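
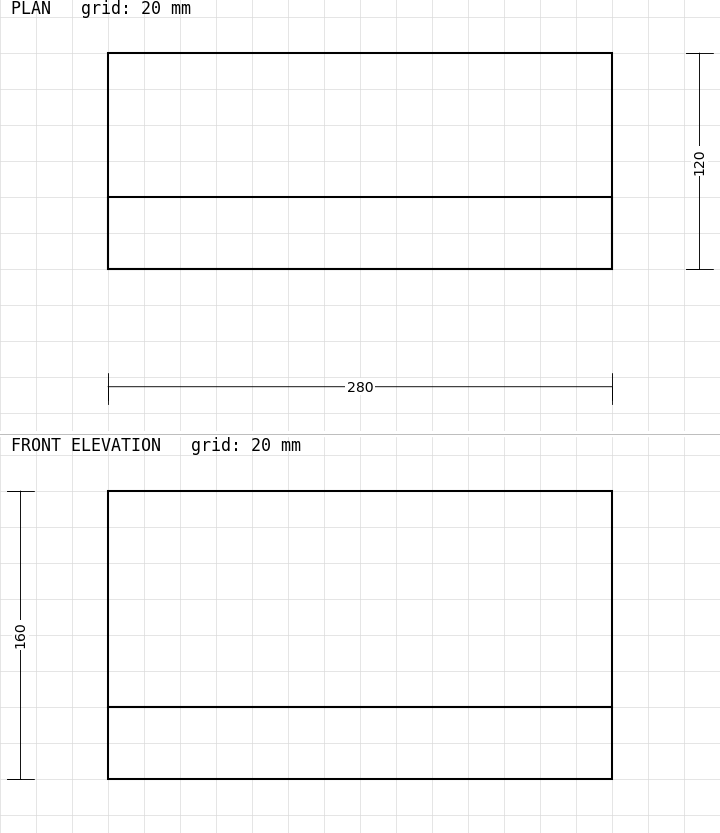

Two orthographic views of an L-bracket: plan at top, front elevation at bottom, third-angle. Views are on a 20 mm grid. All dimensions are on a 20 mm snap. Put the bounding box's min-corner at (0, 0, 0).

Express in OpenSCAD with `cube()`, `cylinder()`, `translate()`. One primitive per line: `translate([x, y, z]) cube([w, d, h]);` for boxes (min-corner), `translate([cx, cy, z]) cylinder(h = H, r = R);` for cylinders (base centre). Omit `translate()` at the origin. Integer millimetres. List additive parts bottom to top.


cube([280, 120, 40]);
translate([0, 0, 40]) cube([280, 40, 120]);


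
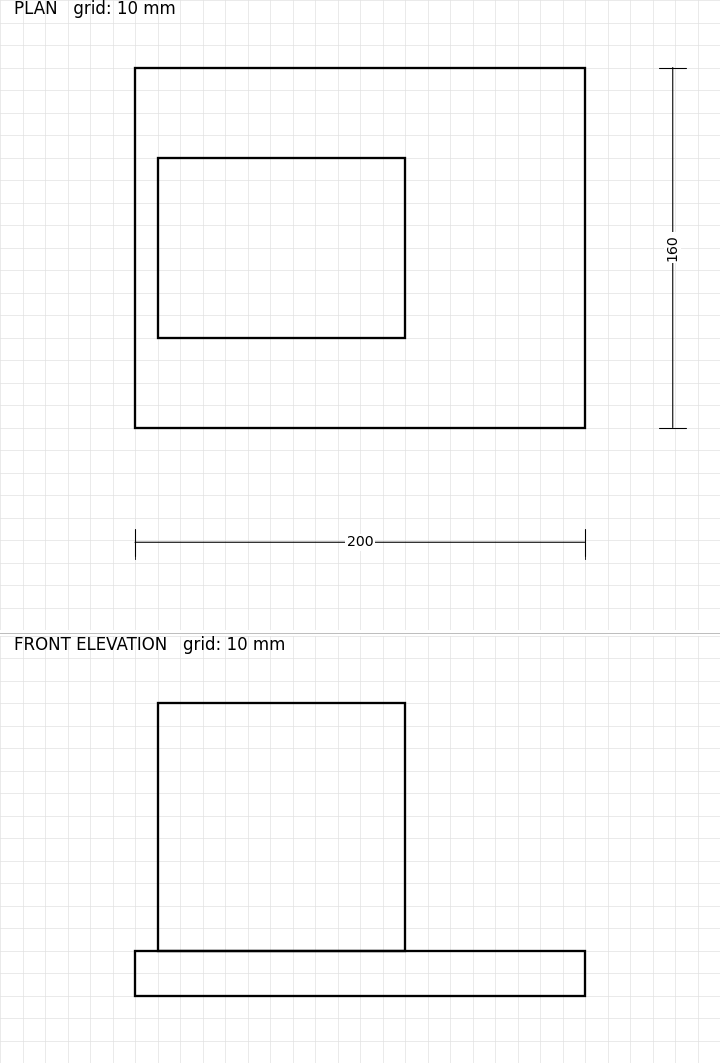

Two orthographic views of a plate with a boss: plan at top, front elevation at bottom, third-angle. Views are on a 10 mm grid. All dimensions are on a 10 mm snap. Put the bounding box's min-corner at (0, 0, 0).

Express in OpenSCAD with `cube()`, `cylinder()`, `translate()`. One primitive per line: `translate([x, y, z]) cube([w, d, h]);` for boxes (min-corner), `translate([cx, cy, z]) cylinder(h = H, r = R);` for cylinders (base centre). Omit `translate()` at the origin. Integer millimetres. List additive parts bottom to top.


cube([200, 160, 20]);
translate([10, 40, 20]) cube([110, 80, 110]);


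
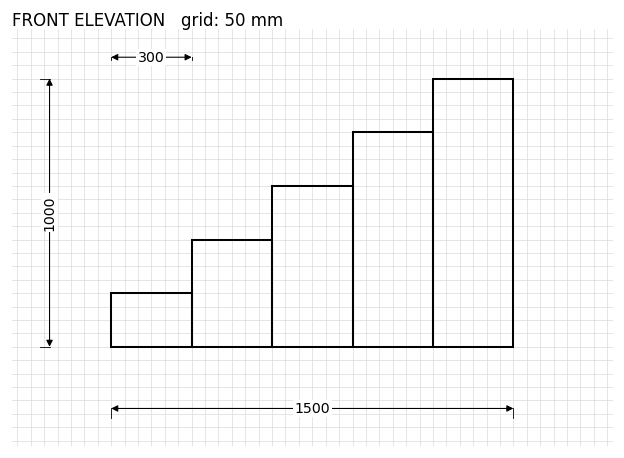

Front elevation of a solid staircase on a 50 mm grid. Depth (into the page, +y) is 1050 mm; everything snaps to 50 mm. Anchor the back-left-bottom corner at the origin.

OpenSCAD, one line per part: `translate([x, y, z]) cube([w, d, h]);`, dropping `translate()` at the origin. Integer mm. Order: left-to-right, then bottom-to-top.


cube([300, 1050, 200]);
translate([300, 0, 0]) cube([300, 1050, 400]);
translate([600, 0, 0]) cube([300, 1050, 600]);
translate([900, 0, 0]) cube([300, 1050, 800]);
translate([1200, 0, 0]) cube([300, 1050, 1000]);


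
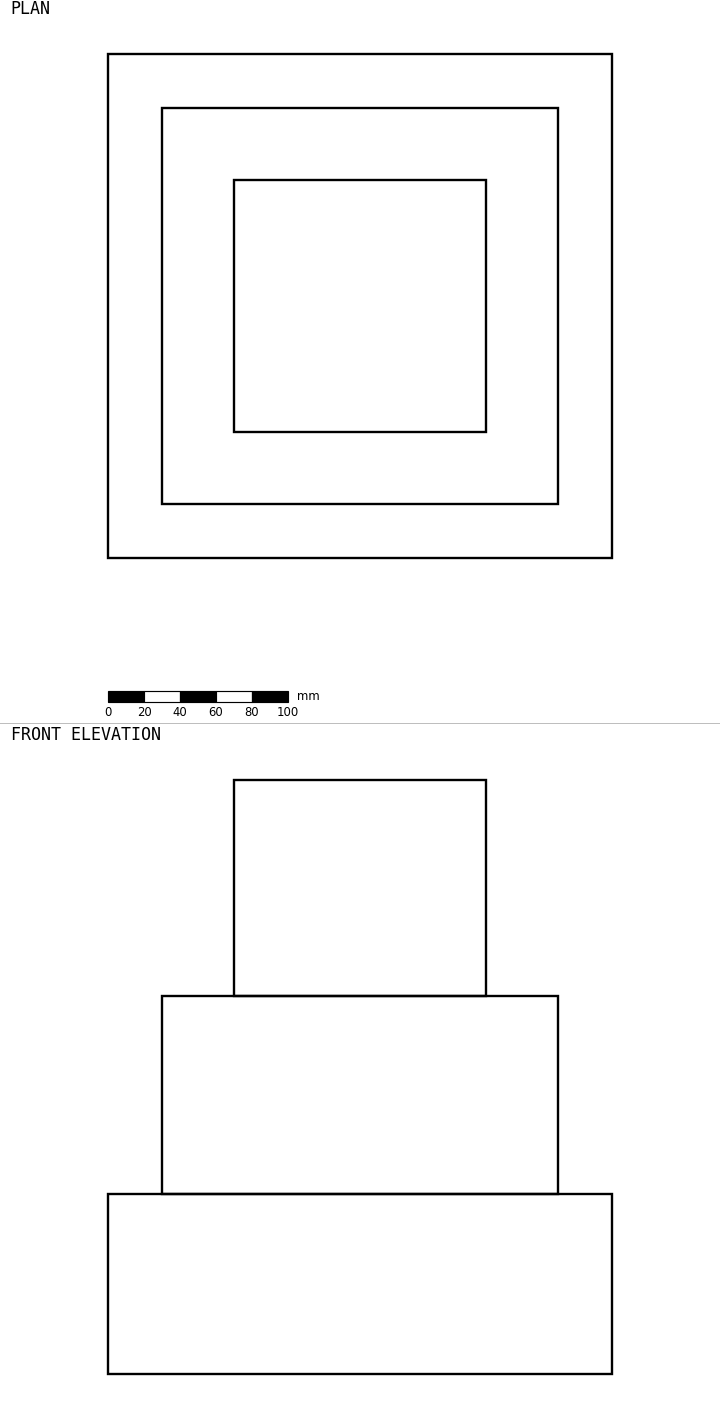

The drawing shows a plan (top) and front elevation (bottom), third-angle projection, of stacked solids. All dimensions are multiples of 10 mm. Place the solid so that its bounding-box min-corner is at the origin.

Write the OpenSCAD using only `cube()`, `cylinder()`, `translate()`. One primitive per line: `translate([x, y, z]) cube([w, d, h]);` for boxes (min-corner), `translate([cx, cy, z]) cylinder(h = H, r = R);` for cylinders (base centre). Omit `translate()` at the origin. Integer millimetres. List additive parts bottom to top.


cube([280, 280, 100]);
translate([30, 30, 100]) cube([220, 220, 110]);
translate([70, 70, 210]) cube([140, 140, 120]);


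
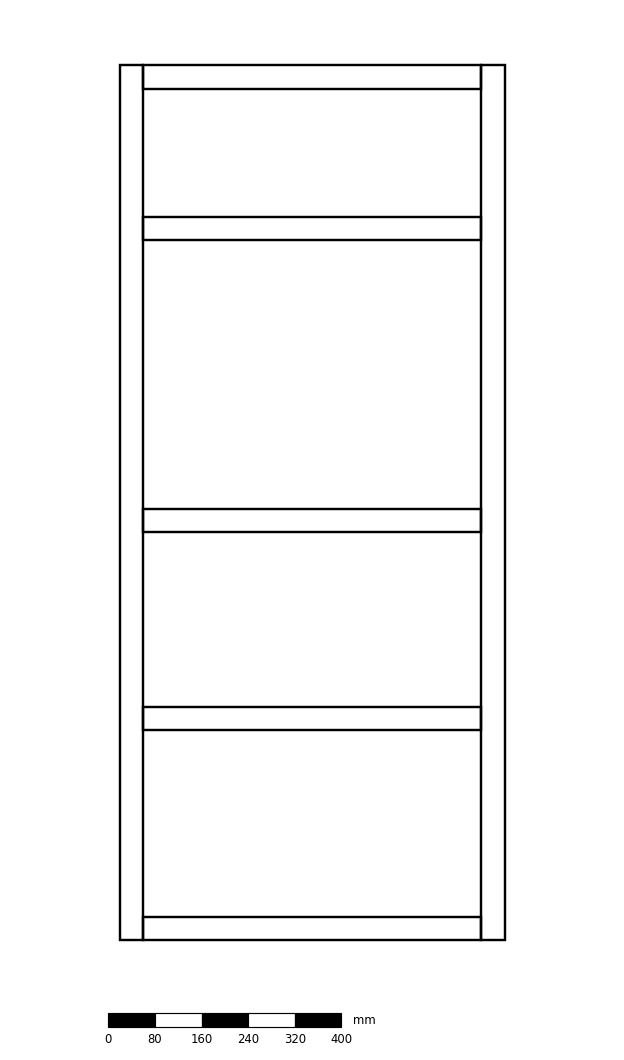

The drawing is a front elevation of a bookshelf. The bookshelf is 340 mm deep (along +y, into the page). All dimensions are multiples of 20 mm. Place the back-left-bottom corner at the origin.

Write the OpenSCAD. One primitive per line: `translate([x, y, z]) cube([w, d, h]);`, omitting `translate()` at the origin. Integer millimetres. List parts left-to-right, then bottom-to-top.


cube([40, 340, 1500]);
translate([40, 0, 0]) cube([580, 340, 40]);
translate([40, 0, 360]) cube([580, 340, 40]);
translate([40, 0, 700]) cube([580, 340, 40]);
translate([40, 0, 1200]) cube([580, 340, 40]);
translate([40, 0, 1460]) cube([580, 340, 40]);
translate([620, 0, 0]) cube([40, 340, 1500]);


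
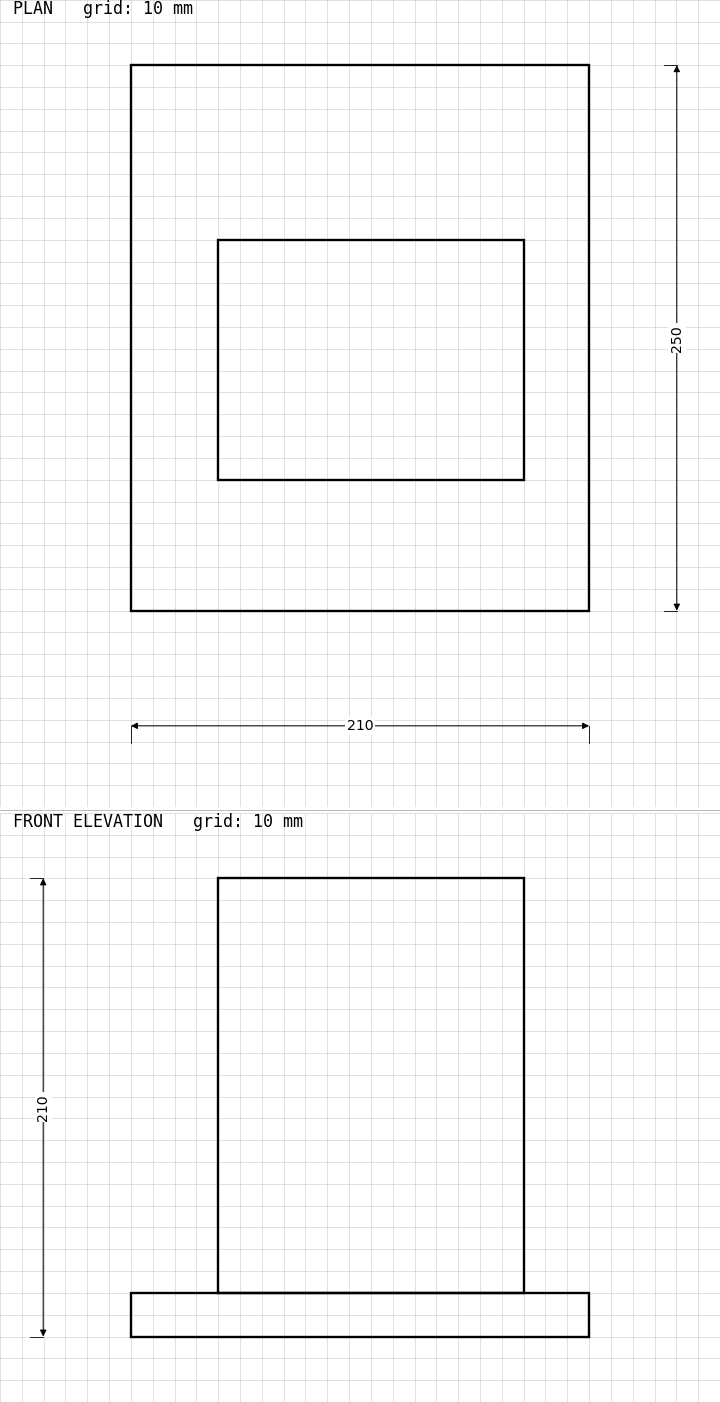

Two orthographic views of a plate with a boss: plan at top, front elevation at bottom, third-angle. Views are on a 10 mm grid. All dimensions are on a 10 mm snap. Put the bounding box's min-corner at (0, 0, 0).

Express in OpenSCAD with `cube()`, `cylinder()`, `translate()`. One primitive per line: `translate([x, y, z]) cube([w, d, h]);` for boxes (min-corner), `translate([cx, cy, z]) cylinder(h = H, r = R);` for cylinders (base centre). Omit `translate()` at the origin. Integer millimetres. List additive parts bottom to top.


cube([210, 250, 20]);
translate([40, 60, 20]) cube([140, 110, 190]);


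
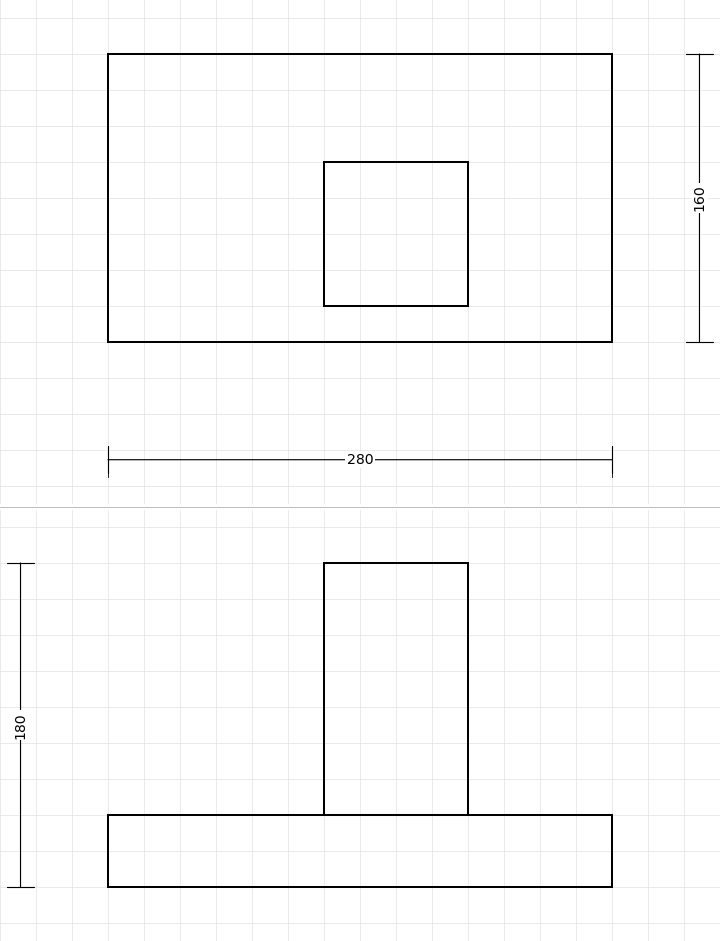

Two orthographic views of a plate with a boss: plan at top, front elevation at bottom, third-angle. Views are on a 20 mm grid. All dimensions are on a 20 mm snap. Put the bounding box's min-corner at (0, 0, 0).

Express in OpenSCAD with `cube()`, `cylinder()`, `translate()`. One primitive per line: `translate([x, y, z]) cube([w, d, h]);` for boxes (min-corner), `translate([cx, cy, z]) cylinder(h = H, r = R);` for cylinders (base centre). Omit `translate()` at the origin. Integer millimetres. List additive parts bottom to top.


cube([280, 160, 40]);
translate([120, 20, 40]) cube([80, 80, 140]);


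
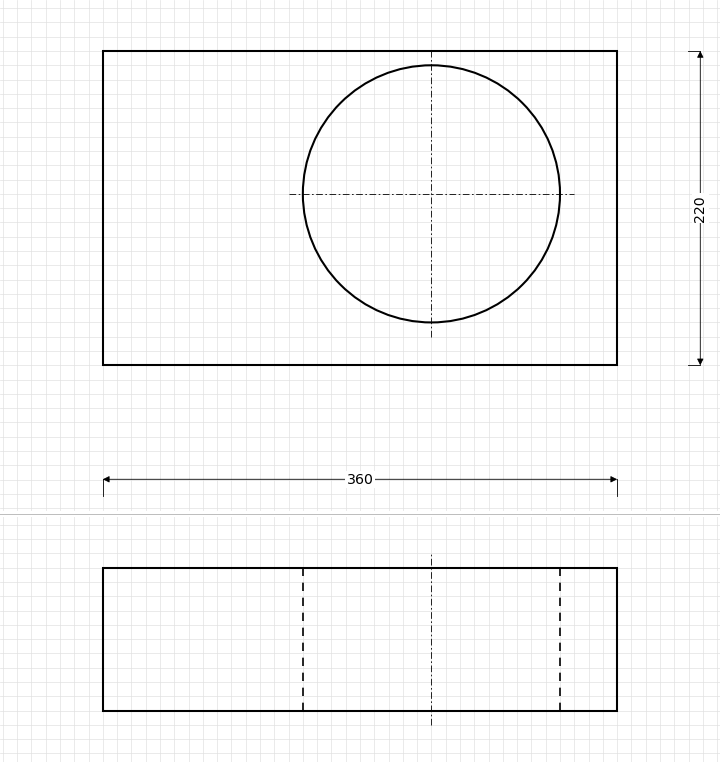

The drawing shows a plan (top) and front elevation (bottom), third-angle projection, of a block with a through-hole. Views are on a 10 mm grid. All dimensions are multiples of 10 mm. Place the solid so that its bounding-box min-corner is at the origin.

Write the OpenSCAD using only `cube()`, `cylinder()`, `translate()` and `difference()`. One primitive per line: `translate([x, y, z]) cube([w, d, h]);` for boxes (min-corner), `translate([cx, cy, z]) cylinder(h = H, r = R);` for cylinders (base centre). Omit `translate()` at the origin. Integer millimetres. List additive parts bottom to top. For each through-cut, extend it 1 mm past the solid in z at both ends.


difference() {
  cube([360, 220, 100]);
  translate([230, 120, -1]) cylinder(h = 102, r = 90);
}


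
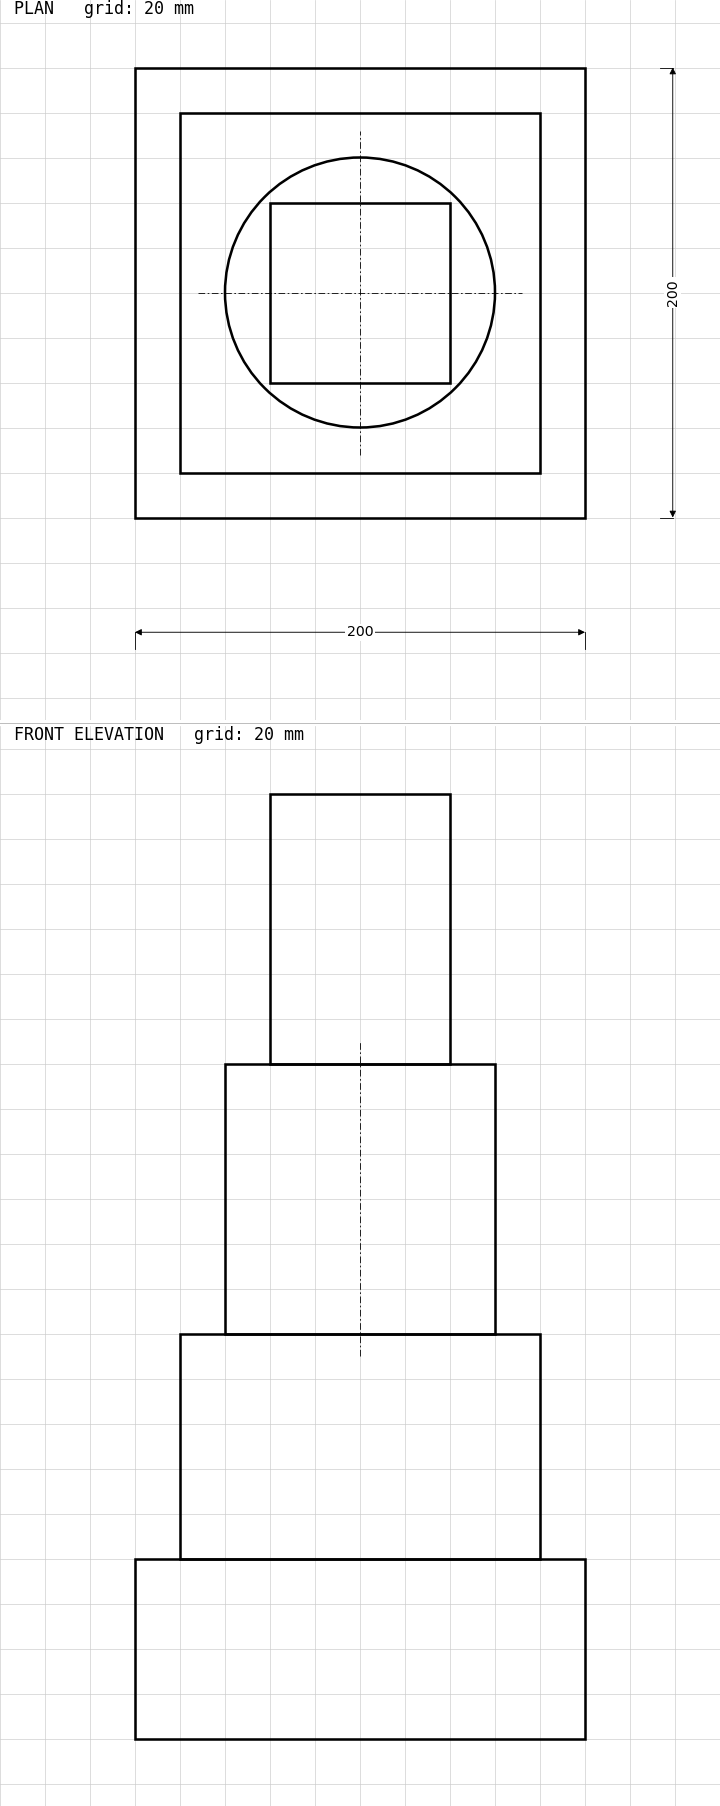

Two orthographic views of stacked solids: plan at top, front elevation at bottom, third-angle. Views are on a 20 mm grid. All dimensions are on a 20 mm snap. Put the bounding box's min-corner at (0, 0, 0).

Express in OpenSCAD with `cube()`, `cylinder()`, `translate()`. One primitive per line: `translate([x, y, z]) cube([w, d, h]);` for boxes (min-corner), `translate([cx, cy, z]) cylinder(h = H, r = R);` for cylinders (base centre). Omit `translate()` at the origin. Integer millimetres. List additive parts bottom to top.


cube([200, 200, 80]);
translate([20, 20, 80]) cube([160, 160, 100]);
translate([100, 100, 180]) cylinder(h = 120, r = 60);
translate([60, 60, 300]) cube([80, 80, 120]);


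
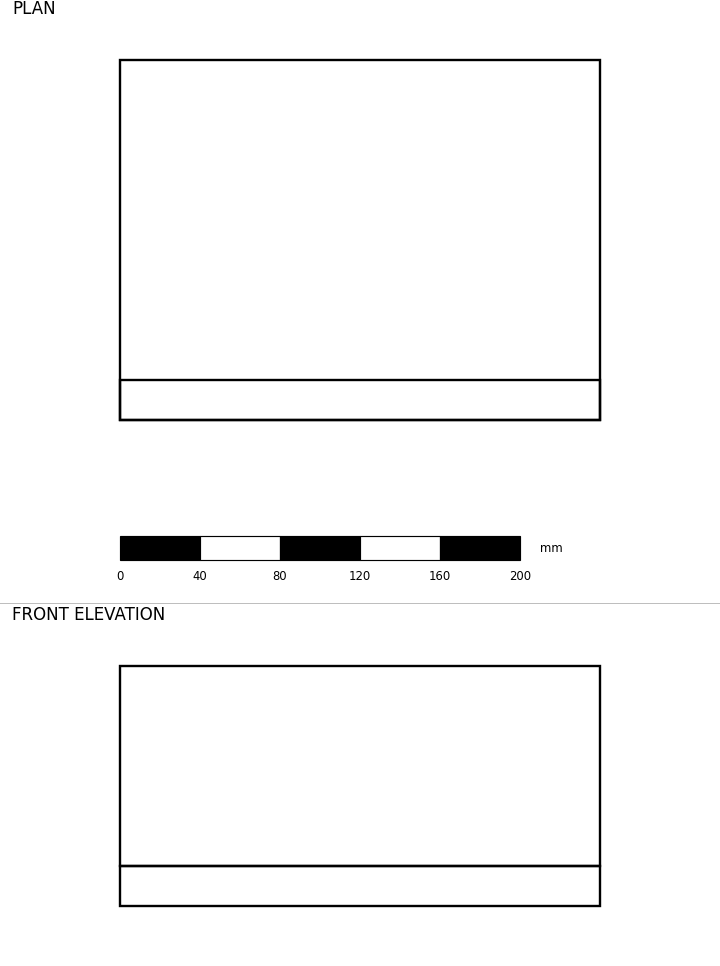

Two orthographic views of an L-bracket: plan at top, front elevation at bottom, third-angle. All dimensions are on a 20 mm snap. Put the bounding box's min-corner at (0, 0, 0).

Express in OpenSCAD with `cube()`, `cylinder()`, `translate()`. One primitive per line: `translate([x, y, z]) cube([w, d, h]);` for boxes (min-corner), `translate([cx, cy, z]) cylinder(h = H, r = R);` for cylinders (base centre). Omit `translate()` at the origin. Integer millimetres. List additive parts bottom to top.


cube([240, 180, 20]);
translate([0, 0, 20]) cube([240, 20, 100]);


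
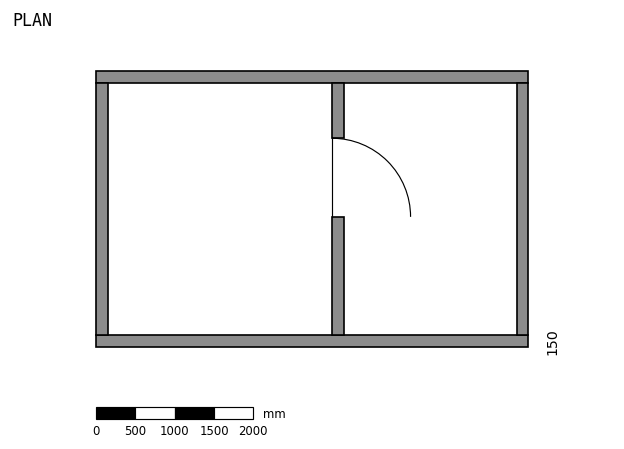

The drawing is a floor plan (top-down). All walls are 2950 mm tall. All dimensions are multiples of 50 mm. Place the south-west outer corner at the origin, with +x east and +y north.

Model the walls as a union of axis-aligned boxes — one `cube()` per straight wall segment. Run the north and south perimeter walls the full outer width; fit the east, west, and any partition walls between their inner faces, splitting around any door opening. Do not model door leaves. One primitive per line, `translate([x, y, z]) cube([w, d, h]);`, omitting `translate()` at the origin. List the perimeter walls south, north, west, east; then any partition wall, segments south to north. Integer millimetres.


cube([5500, 150, 2950]);
translate([0, 3350, 0]) cube([5500, 150, 2950]);
translate([0, 150, 0]) cube([150, 3200, 2950]);
translate([5350, 150, 0]) cube([150, 3200, 2950]);
translate([3000, 150, 0]) cube([150, 1500, 2950]);
translate([3000, 2650, 0]) cube([150, 700, 2950]);


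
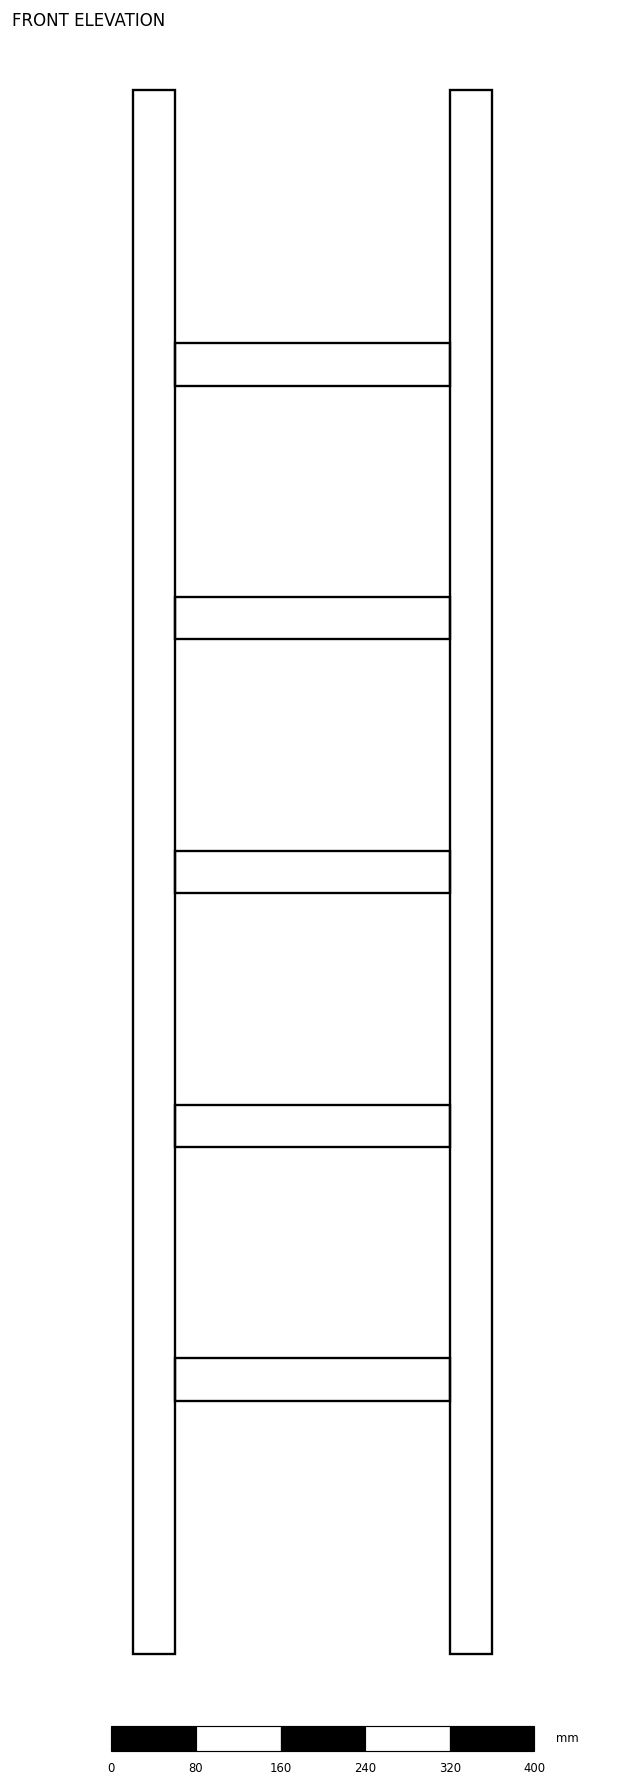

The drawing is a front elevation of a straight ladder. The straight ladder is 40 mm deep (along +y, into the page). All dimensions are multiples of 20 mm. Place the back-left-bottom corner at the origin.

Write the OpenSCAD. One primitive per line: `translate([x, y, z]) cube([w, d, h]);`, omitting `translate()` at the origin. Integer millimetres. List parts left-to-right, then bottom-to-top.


cube([40, 40, 1480]);
translate([40, 0, 240]) cube([260, 40, 40]);
translate([40, 0, 480]) cube([260, 40, 40]);
translate([40, 0, 720]) cube([260, 40, 40]);
translate([40, 0, 960]) cube([260, 40, 40]);
translate([40, 0, 1200]) cube([260, 40, 40]);
translate([300, 0, 0]) cube([40, 40, 1480]);


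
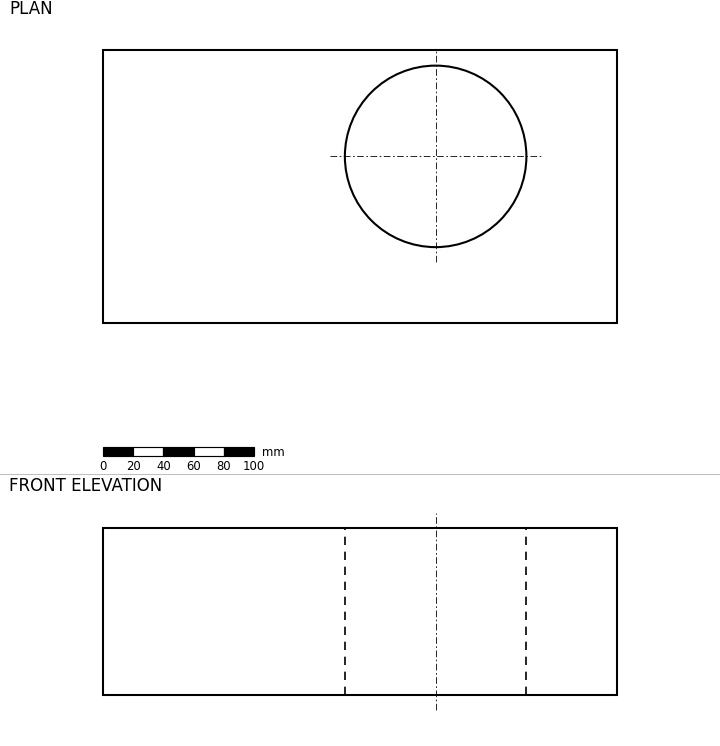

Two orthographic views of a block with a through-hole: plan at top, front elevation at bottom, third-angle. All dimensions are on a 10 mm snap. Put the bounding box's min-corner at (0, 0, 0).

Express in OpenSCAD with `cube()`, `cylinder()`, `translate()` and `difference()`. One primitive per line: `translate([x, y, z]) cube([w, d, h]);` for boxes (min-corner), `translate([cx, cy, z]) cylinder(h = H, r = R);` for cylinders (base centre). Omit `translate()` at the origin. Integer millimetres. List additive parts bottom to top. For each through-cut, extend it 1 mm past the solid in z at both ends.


difference() {
  cube([340, 180, 110]);
  translate([220, 110, -1]) cylinder(h = 112, r = 60);
}


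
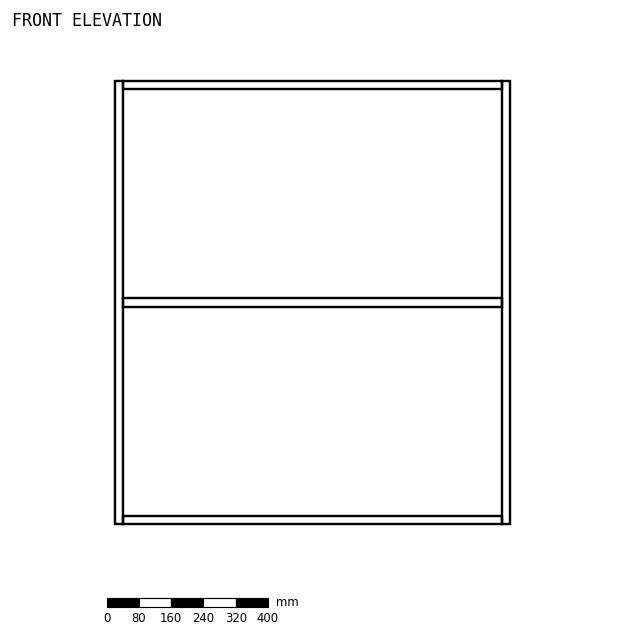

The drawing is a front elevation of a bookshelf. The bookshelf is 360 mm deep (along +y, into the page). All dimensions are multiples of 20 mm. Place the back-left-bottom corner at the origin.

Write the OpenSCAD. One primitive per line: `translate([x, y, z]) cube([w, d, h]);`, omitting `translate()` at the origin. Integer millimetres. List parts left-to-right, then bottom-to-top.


cube([20, 360, 1100]);
translate([20, 0, 0]) cube([940, 360, 20]);
translate([20, 0, 540]) cube([940, 360, 20]);
translate([20, 0, 1080]) cube([940, 360, 20]);
translate([960, 0, 0]) cube([20, 360, 1100]);


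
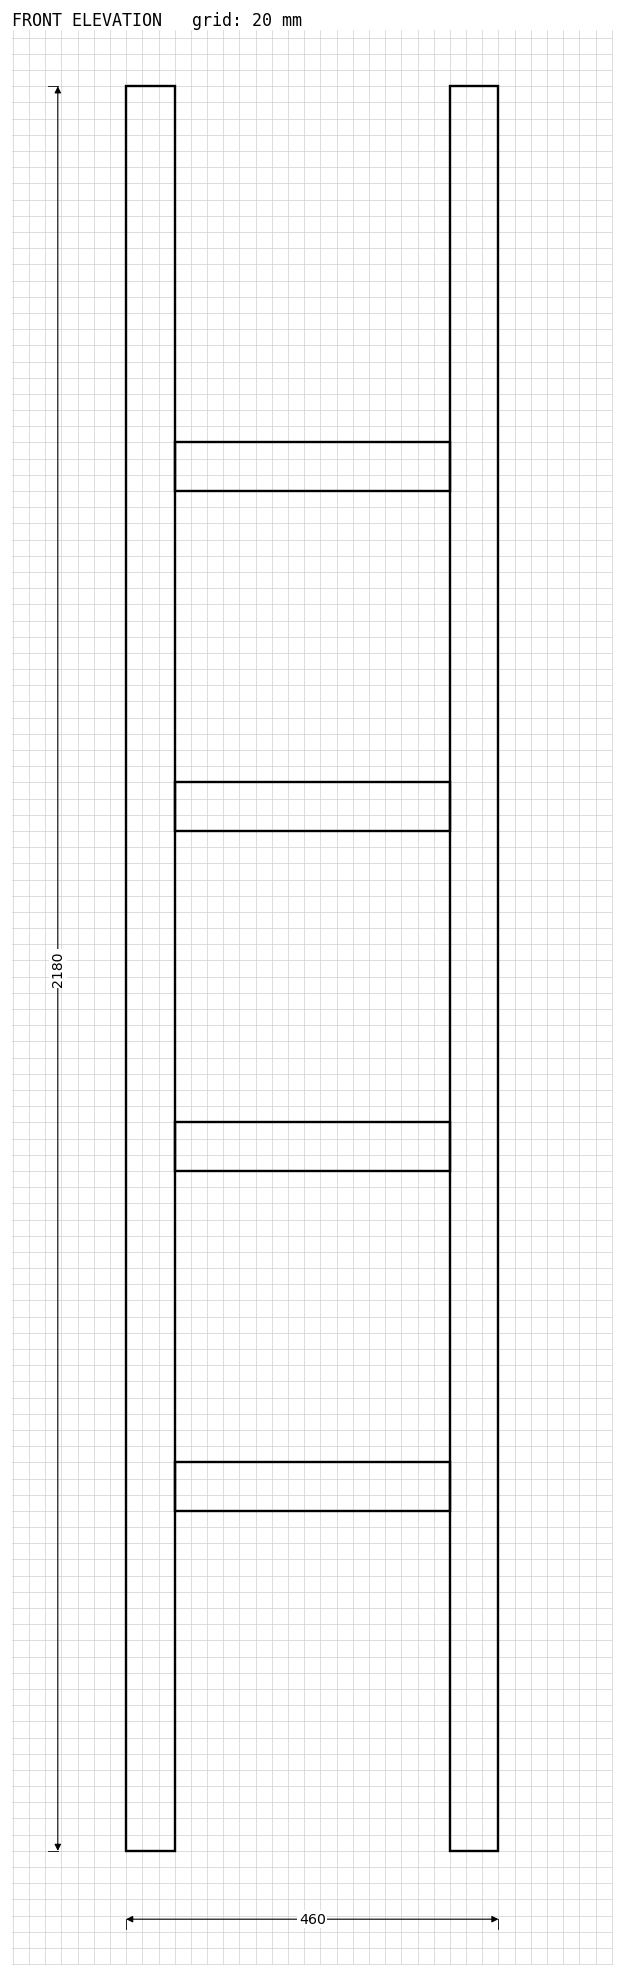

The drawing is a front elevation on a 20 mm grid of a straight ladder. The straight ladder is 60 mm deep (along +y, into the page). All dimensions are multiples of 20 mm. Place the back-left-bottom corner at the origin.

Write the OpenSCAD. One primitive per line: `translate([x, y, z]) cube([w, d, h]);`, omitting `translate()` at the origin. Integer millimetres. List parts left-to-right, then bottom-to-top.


cube([60, 60, 2180]);
translate([60, 0, 420]) cube([340, 60, 60]);
translate([60, 0, 840]) cube([340, 60, 60]);
translate([60, 0, 1260]) cube([340, 60, 60]);
translate([60, 0, 1680]) cube([340, 60, 60]);
translate([400, 0, 0]) cube([60, 60, 2180]);


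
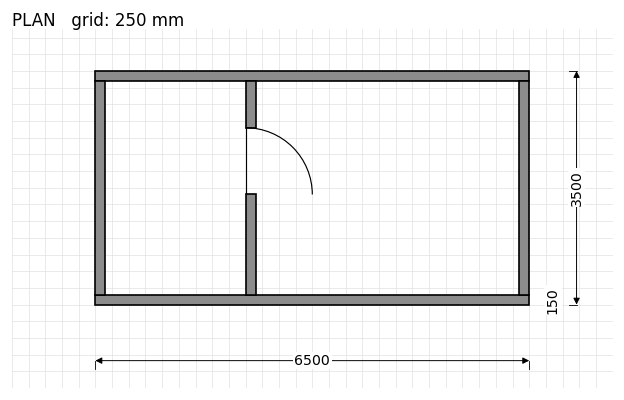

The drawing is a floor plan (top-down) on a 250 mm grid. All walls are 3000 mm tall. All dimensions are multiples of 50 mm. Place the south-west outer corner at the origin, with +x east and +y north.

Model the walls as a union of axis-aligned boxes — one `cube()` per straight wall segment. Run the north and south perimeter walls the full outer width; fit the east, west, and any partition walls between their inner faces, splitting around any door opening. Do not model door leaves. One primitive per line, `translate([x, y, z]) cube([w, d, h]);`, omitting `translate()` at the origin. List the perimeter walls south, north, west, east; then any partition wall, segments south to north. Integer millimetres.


cube([6500, 150, 3000]);
translate([0, 3350, 0]) cube([6500, 150, 3000]);
translate([0, 150, 0]) cube([150, 3200, 3000]);
translate([6350, 150, 0]) cube([150, 3200, 3000]);
translate([2250, 150, 0]) cube([150, 1500, 3000]);
translate([2250, 2650, 0]) cube([150, 700, 3000]);


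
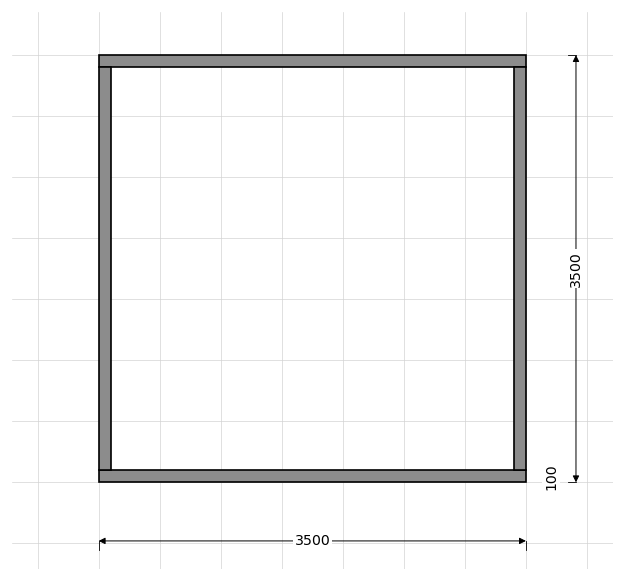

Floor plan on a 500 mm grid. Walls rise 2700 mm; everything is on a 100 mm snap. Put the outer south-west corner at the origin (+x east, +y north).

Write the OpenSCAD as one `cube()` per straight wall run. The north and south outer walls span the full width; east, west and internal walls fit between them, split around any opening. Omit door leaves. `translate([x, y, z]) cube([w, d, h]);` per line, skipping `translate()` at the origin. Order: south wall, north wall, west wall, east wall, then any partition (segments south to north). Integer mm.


cube([3500, 100, 2700]);
translate([0, 3400, 0]) cube([3500, 100, 2700]);
translate([0, 100, 0]) cube([100, 3300, 2700]);
translate([3400, 100, 0]) cube([100, 3300, 2700]);


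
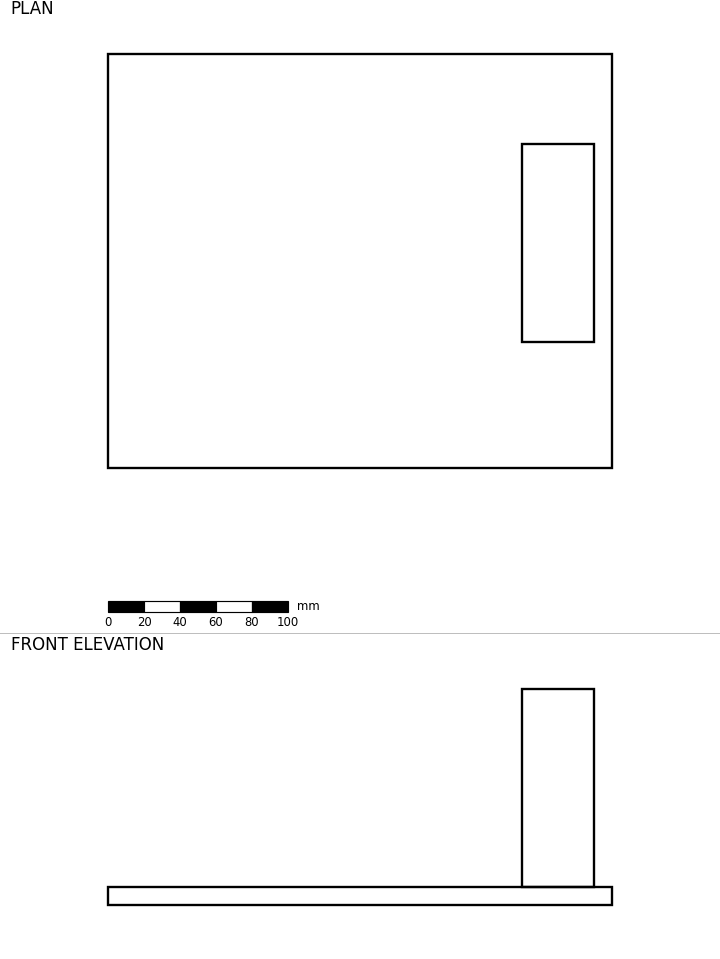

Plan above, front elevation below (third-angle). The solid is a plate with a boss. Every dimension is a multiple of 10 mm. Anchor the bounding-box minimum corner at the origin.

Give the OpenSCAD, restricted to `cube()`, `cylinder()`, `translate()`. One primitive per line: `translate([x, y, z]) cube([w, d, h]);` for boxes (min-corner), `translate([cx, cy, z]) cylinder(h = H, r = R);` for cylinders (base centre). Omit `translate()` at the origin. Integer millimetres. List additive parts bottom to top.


cube([280, 230, 10]);
translate([230, 70, 10]) cube([40, 110, 110]);


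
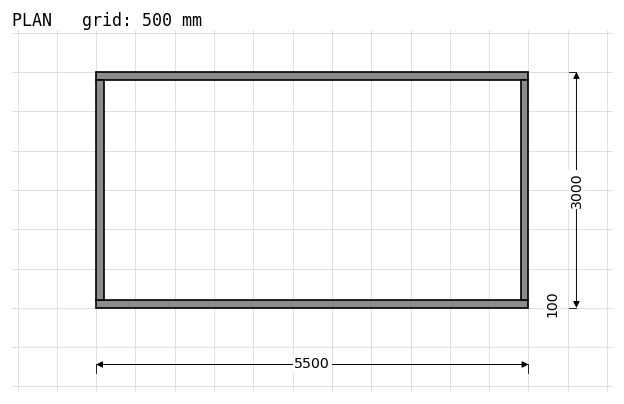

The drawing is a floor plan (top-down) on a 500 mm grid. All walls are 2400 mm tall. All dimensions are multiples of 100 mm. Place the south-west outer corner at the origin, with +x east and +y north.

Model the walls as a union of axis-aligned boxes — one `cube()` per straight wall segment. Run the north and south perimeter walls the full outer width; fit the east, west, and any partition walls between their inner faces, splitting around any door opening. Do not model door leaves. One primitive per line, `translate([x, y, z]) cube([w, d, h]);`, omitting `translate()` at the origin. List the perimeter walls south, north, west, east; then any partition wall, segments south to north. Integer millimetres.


cube([5500, 100, 2400]);
translate([0, 2900, 0]) cube([5500, 100, 2400]);
translate([0, 100, 0]) cube([100, 2800, 2400]);
translate([5400, 100, 0]) cube([100, 2800, 2400]);


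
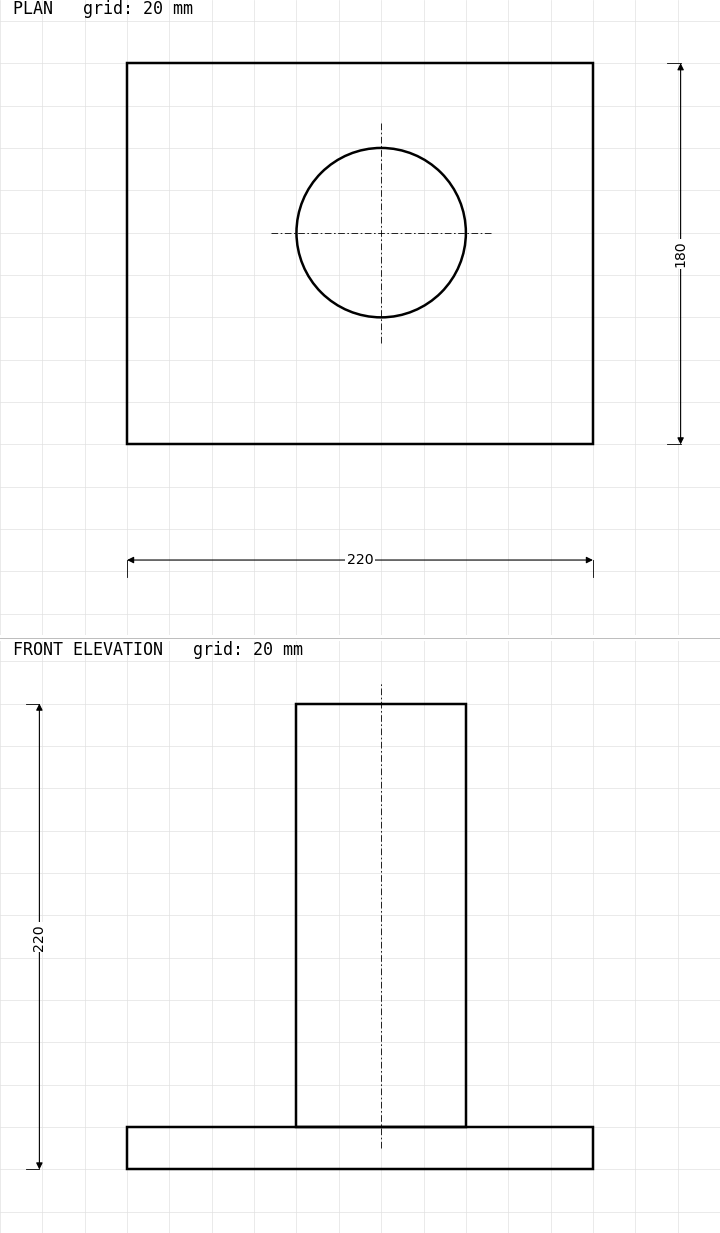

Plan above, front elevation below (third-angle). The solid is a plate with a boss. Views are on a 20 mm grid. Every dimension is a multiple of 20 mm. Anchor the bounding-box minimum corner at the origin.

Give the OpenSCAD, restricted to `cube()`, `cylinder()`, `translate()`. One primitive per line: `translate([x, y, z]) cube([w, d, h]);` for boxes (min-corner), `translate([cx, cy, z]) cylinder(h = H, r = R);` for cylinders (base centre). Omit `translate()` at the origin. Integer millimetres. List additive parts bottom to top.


cube([220, 180, 20]);
translate([120, 100, 20]) cylinder(h = 200, r = 40);


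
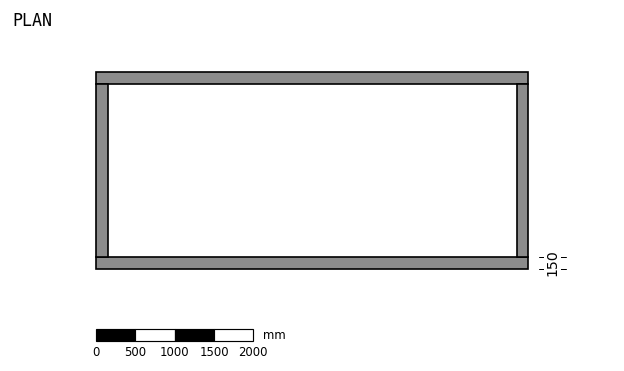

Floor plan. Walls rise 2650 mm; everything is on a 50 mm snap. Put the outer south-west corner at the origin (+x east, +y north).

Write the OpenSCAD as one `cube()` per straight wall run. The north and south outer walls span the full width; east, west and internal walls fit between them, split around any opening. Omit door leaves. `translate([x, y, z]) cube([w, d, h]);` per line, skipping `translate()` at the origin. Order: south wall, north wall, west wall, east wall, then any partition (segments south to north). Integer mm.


cube([5500, 150, 2650]);
translate([0, 2350, 0]) cube([5500, 150, 2650]);
translate([0, 150, 0]) cube([150, 2200, 2650]);
translate([5350, 150, 0]) cube([150, 2200, 2650]);


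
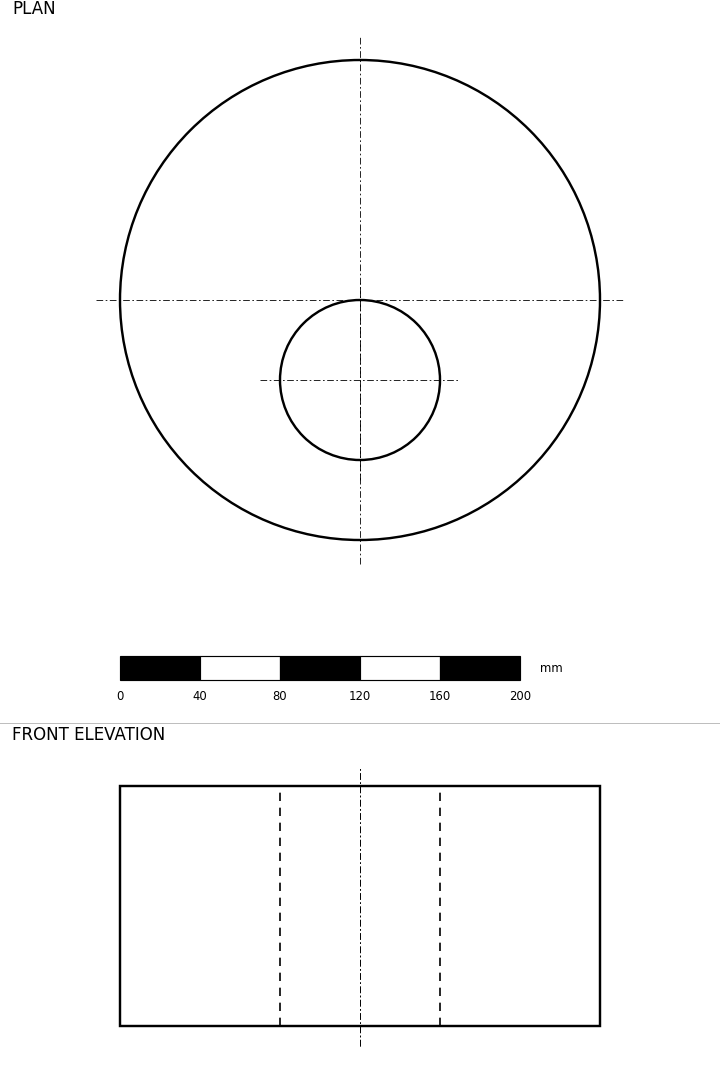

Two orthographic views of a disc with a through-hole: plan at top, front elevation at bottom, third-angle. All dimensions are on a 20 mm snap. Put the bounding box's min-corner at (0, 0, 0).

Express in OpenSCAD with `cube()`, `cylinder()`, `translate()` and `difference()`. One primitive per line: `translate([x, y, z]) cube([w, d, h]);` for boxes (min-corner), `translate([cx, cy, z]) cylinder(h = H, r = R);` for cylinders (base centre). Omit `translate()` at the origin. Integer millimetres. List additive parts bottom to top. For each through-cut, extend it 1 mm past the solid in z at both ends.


difference() {
  translate([120, 120, 0]) cylinder(h = 120, r = 120);
  translate([120, 80, -1]) cylinder(h = 122, r = 40);
}


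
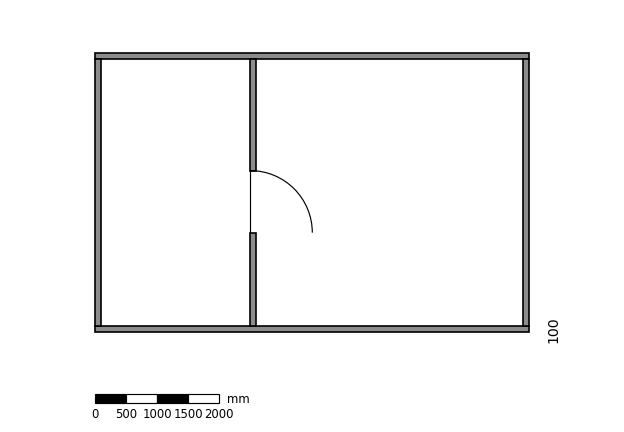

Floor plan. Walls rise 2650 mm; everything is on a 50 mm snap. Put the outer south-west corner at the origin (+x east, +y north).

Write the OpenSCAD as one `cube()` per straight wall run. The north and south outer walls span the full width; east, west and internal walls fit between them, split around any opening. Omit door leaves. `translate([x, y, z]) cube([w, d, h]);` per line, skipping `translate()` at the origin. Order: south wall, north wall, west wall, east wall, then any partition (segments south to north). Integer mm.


cube([7000, 100, 2650]);
translate([0, 4400, 0]) cube([7000, 100, 2650]);
translate([0, 100, 0]) cube([100, 4300, 2650]);
translate([6900, 100, 0]) cube([100, 4300, 2650]);
translate([2500, 100, 0]) cube([100, 1500, 2650]);
translate([2500, 2600, 0]) cube([100, 1800, 2650]);


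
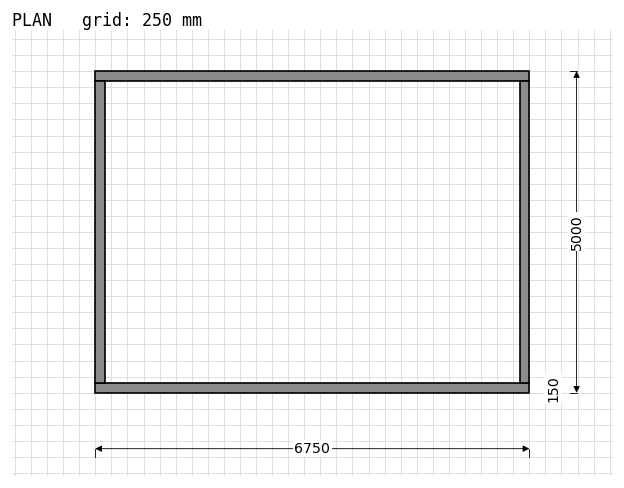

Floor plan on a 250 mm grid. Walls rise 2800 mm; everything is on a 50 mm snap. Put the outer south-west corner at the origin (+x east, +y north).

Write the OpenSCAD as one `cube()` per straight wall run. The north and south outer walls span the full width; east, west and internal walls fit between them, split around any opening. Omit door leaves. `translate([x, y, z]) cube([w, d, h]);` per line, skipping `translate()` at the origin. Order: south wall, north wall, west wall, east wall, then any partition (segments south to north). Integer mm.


cube([6750, 150, 2800]);
translate([0, 4850, 0]) cube([6750, 150, 2800]);
translate([0, 150, 0]) cube([150, 4700, 2800]);
translate([6600, 150, 0]) cube([150, 4700, 2800]);


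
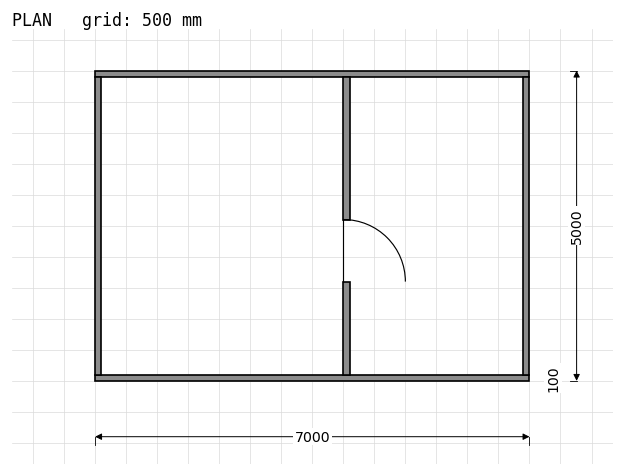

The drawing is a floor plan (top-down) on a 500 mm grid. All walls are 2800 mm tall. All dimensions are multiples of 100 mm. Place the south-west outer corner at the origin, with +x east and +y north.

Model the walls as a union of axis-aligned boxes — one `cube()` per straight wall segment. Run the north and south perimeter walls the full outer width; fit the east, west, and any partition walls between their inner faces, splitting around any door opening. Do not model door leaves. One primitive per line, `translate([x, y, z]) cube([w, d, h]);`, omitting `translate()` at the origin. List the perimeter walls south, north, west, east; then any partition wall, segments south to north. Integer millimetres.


cube([7000, 100, 2800]);
translate([0, 4900, 0]) cube([7000, 100, 2800]);
translate([0, 100, 0]) cube([100, 4800, 2800]);
translate([6900, 100, 0]) cube([100, 4800, 2800]);
translate([4000, 100, 0]) cube([100, 1500, 2800]);
translate([4000, 2600, 0]) cube([100, 2300, 2800]);


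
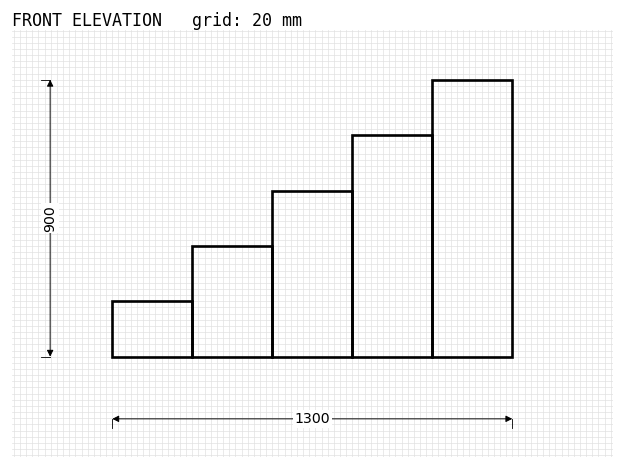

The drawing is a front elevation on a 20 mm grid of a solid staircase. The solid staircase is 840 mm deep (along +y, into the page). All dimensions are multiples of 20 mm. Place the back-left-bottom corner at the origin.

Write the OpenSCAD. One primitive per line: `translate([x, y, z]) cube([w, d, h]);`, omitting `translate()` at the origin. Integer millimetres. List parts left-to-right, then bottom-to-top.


cube([260, 840, 180]);
translate([260, 0, 0]) cube([260, 840, 360]);
translate([520, 0, 0]) cube([260, 840, 540]);
translate([780, 0, 0]) cube([260, 840, 720]);
translate([1040, 0, 0]) cube([260, 840, 900]);


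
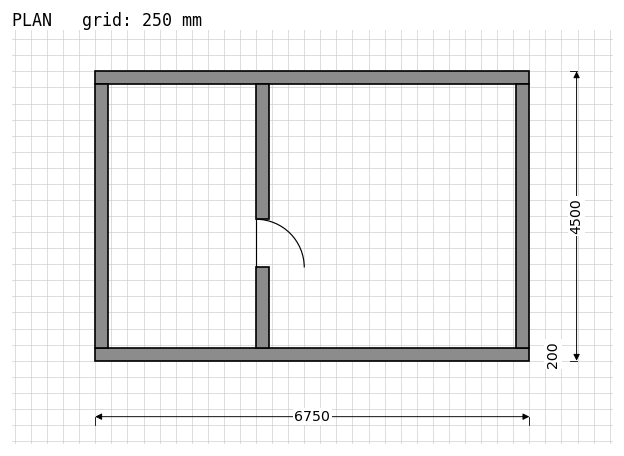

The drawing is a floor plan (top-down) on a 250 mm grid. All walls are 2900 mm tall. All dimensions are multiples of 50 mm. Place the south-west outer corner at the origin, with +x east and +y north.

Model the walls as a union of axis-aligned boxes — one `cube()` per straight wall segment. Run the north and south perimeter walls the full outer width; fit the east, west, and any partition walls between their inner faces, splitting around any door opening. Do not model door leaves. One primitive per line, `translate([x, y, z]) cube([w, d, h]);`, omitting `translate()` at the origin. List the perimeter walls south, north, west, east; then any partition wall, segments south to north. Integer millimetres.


cube([6750, 200, 2900]);
translate([0, 4300, 0]) cube([6750, 200, 2900]);
translate([0, 200, 0]) cube([200, 4100, 2900]);
translate([6550, 200, 0]) cube([200, 4100, 2900]);
translate([2500, 200, 0]) cube([200, 1250, 2900]);
translate([2500, 2200, 0]) cube([200, 2100, 2900]);


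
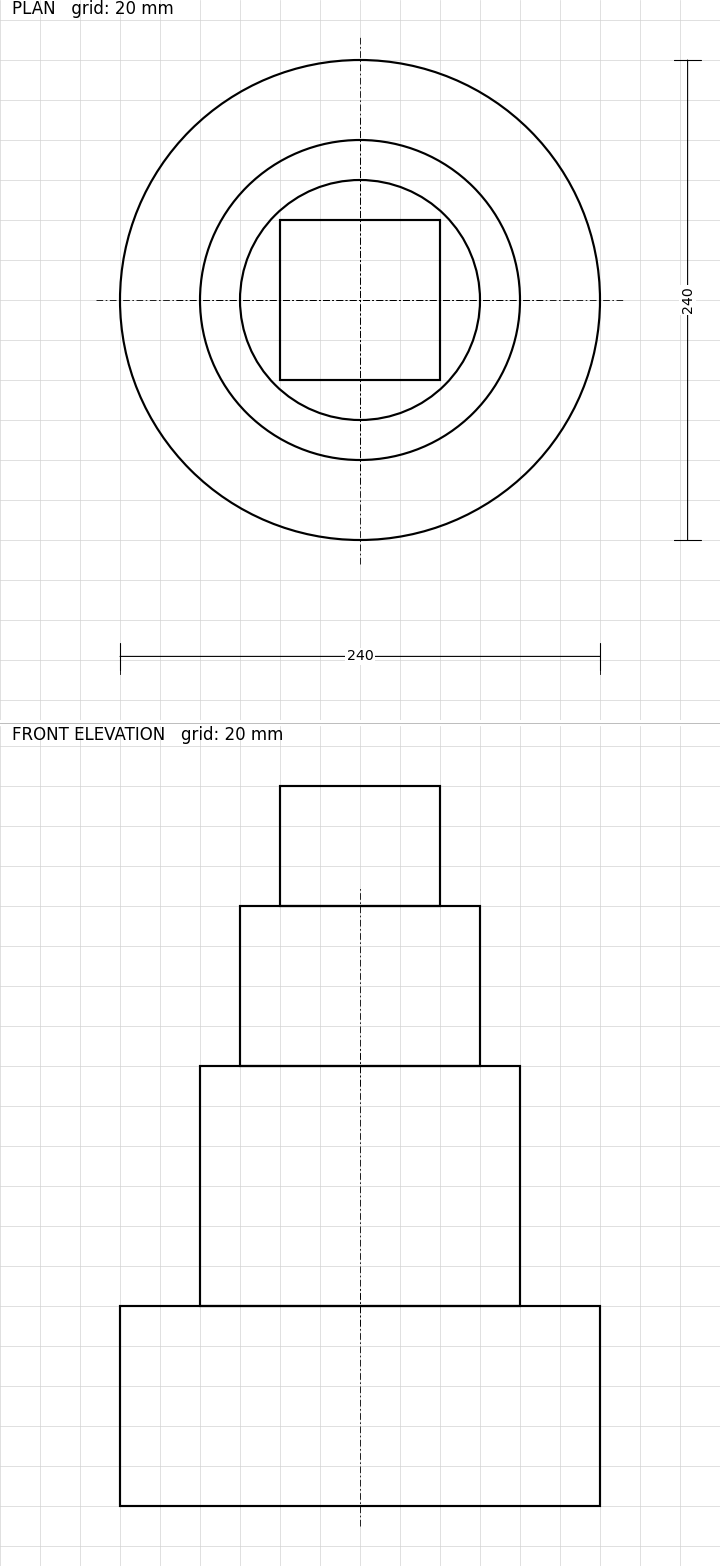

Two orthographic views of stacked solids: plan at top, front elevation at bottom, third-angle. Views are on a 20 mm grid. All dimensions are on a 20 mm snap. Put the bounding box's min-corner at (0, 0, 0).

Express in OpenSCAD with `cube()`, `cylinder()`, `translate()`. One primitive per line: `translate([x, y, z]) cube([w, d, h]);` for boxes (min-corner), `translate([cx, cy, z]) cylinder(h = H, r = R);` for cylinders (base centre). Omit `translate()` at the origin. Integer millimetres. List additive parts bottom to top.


translate([120, 120, 0]) cylinder(h = 100, r = 120);
translate([120, 120, 100]) cylinder(h = 120, r = 80);
translate([120, 120, 220]) cylinder(h = 80, r = 60);
translate([80, 80, 300]) cube([80, 80, 60]);


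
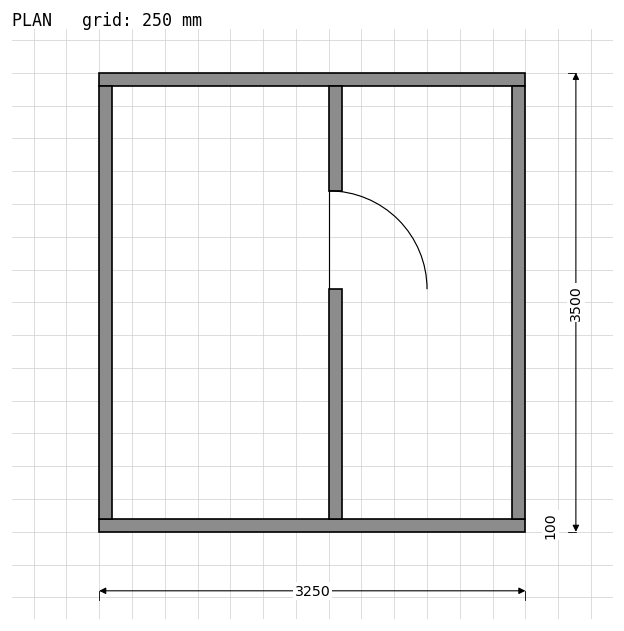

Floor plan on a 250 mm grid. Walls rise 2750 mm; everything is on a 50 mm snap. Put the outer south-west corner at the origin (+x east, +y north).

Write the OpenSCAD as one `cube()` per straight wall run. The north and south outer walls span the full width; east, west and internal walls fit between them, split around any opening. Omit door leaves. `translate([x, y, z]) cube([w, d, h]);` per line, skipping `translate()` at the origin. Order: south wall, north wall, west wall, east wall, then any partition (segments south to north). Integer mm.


cube([3250, 100, 2750]);
translate([0, 3400, 0]) cube([3250, 100, 2750]);
translate([0, 100, 0]) cube([100, 3300, 2750]);
translate([3150, 100, 0]) cube([100, 3300, 2750]);
translate([1750, 100, 0]) cube([100, 1750, 2750]);
translate([1750, 2600, 0]) cube([100, 800, 2750]);


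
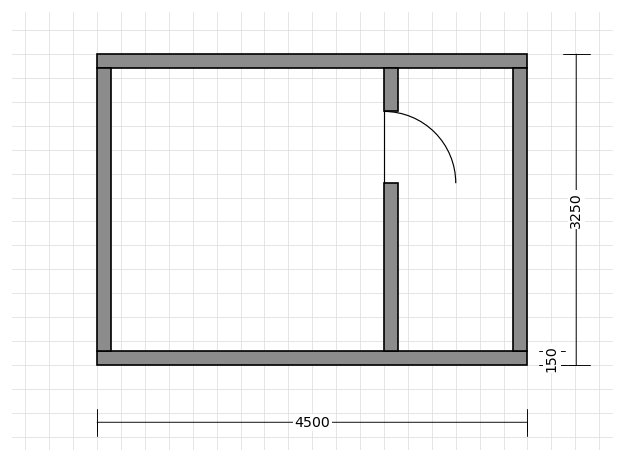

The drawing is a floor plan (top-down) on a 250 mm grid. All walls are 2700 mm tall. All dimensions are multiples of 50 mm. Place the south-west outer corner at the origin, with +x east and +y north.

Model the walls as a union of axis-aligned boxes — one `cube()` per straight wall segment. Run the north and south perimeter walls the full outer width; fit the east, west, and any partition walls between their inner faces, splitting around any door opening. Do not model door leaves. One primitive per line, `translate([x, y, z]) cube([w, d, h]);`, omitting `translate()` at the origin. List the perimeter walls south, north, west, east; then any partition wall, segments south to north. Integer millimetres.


cube([4500, 150, 2700]);
translate([0, 3100, 0]) cube([4500, 150, 2700]);
translate([0, 150, 0]) cube([150, 2950, 2700]);
translate([4350, 150, 0]) cube([150, 2950, 2700]);
translate([3000, 150, 0]) cube([150, 1750, 2700]);
translate([3000, 2650, 0]) cube([150, 450, 2700]);


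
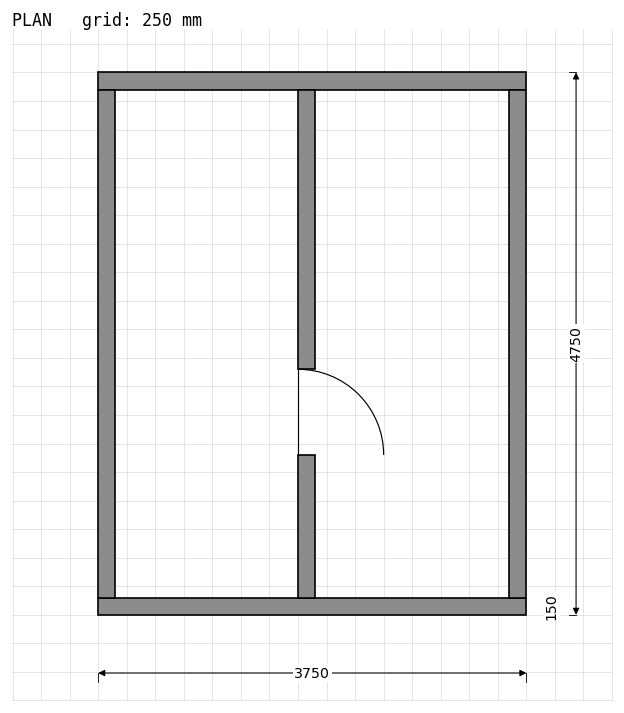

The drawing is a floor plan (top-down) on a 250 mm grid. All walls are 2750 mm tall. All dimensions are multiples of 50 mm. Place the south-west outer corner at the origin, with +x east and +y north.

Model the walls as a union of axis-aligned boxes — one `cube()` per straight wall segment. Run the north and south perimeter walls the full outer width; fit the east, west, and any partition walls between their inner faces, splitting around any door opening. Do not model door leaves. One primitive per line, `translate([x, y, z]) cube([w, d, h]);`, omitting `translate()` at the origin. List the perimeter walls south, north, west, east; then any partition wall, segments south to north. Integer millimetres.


cube([3750, 150, 2750]);
translate([0, 4600, 0]) cube([3750, 150, 2750]);
translate([0, 150, 0]) cube([150, 4450, 2750]);
translate([3600, 150, 0]) cube([150, 4450, 2750]);
translate([1750, 150, 0]) cube([150, 1250, 2750]);
translate([1750, 2150, 0]) cube([150, 2450, 2750]);


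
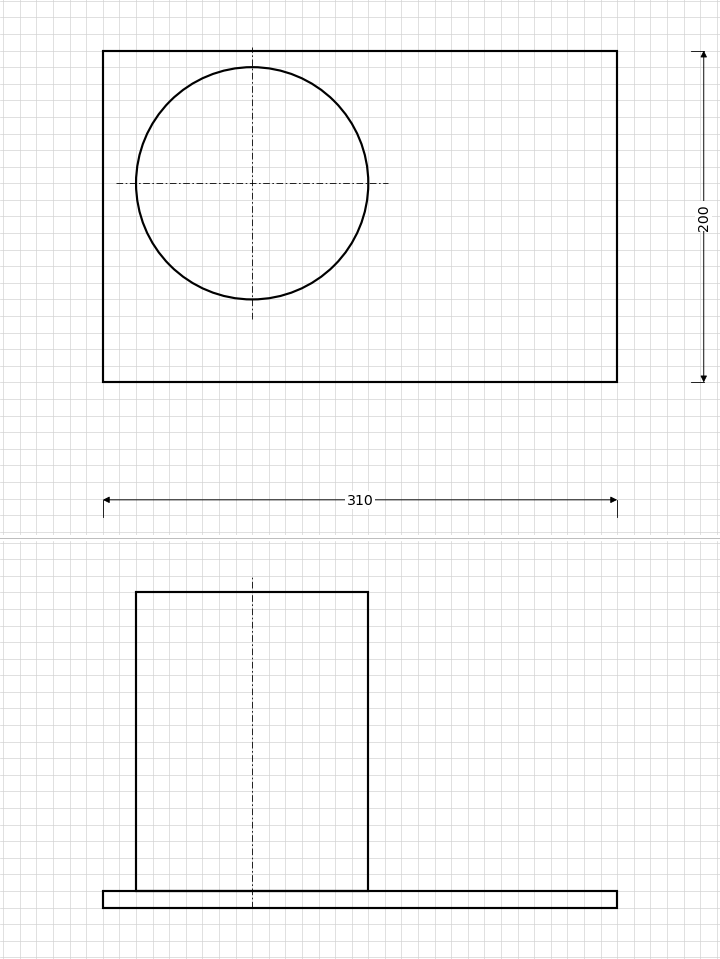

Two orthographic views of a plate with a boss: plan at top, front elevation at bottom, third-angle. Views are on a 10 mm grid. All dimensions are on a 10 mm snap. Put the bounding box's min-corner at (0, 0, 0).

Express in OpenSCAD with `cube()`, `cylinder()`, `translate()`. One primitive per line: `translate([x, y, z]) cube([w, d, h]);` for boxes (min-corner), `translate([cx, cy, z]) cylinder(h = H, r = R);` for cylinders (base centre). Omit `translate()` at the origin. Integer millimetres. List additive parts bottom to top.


cube([310, 200, 10]);
translate([90, 120, 10]) cylinder(h = 180, r = 70);


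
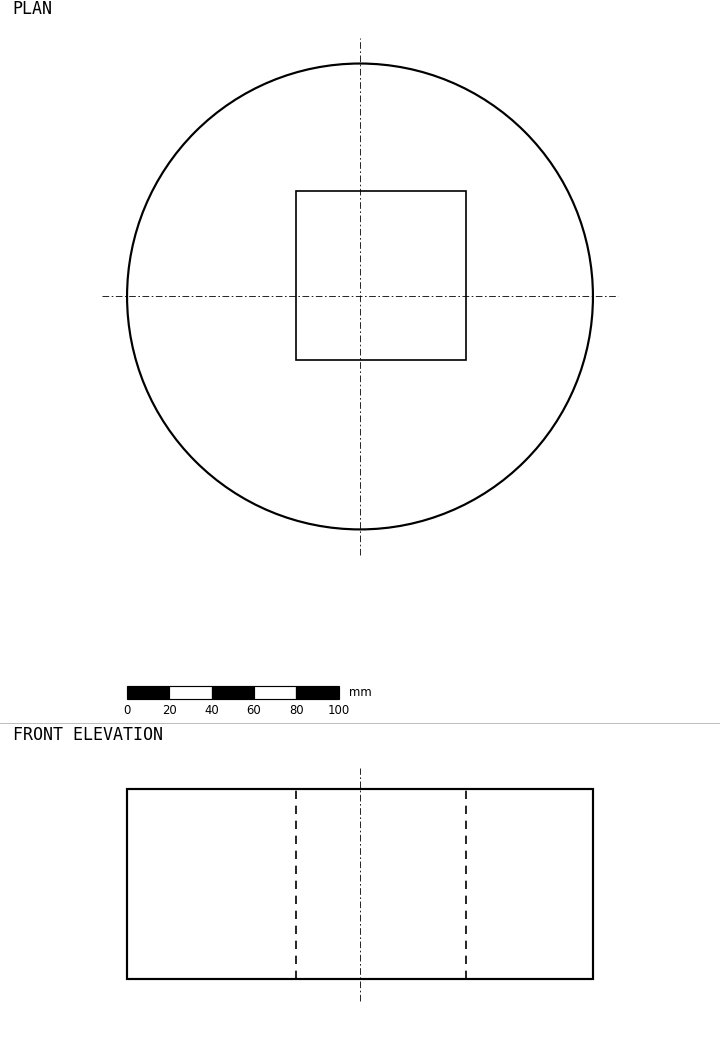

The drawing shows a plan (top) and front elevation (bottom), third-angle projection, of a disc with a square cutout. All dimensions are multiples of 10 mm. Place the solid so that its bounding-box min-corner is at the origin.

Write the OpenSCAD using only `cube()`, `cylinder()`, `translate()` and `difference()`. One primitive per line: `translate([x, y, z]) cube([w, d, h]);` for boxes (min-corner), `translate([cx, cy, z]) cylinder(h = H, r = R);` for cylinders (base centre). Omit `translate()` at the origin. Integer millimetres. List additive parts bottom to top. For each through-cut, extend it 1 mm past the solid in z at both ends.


difference() {
  translate([110, 110, 0]) cylinder(h = 90, r = 110);
  translate([80, 80, -1]) cube([80, 80, 92]);
}


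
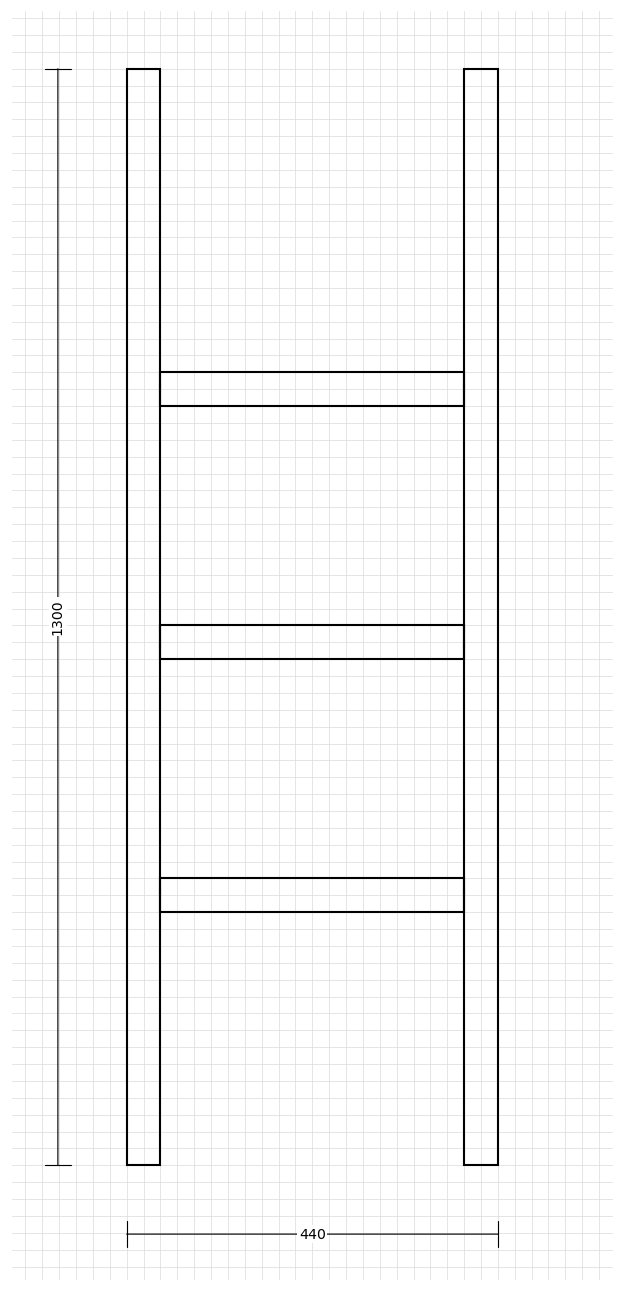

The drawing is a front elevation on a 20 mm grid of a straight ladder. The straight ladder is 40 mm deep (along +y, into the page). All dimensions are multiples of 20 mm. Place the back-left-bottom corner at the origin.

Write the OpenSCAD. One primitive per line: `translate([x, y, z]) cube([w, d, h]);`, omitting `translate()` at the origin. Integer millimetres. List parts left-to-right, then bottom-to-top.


cube([40, 40, 1300]);
translate([40, 0, 300]) cube([360, 40, 40]);
translate([40, 0, 600]) cube([360, 40, 40]);
translate([40, 0, 900]) cube([360, 40, 40]);
translate([400, 0, 0]) cube([40, 40, 1300]);


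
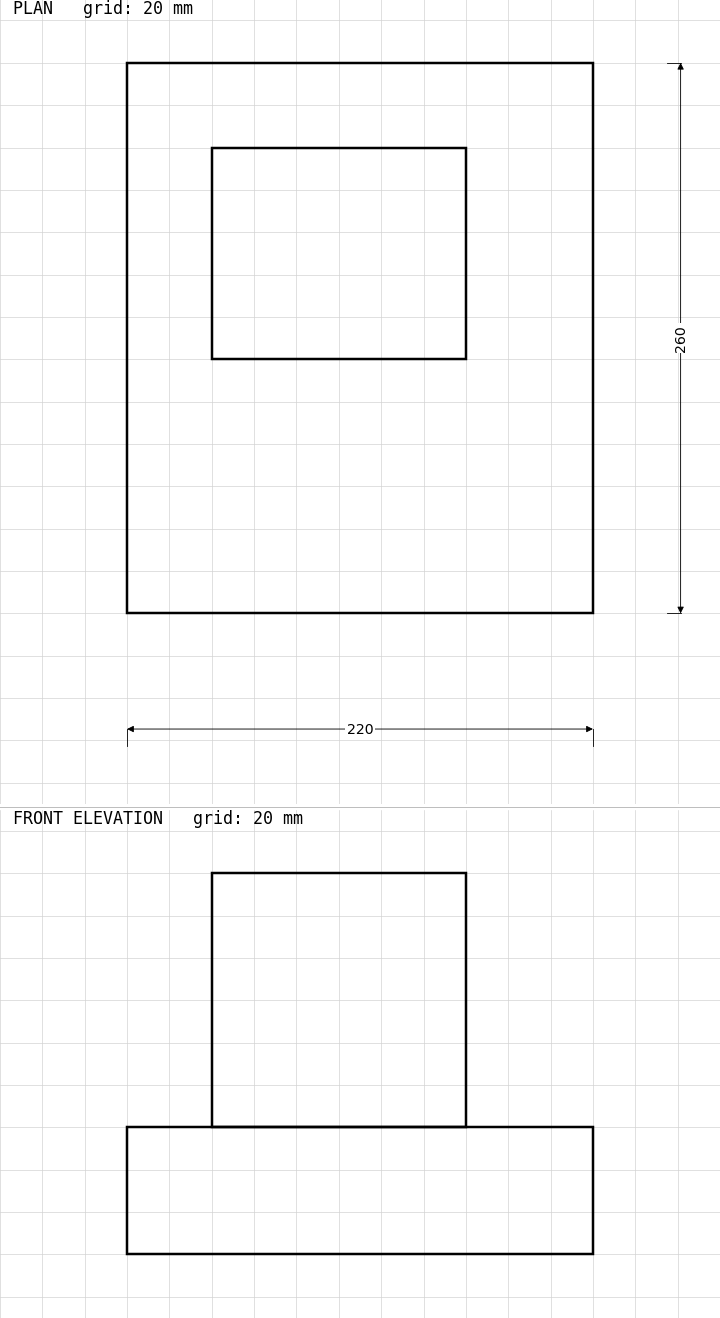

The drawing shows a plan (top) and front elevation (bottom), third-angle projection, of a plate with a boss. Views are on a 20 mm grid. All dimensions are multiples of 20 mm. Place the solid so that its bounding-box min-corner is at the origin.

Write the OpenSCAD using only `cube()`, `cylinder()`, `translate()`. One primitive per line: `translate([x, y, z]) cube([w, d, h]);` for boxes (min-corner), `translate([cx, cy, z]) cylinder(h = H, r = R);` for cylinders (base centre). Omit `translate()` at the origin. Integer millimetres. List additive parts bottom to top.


cube([220, 260, 60]);
translate([40, 120, 60]) cube([120, 100, 120]);


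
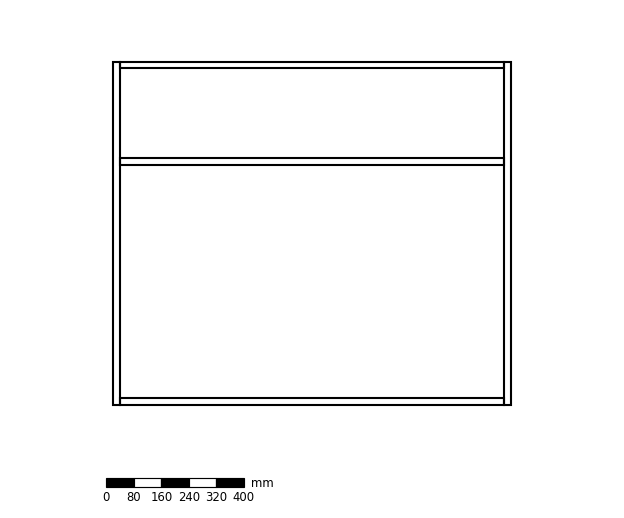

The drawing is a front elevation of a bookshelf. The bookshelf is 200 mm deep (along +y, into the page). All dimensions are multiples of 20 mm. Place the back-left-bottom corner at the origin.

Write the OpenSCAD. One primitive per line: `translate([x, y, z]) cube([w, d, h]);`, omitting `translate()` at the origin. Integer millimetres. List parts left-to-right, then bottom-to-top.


cube([20, 200, 1000]);
translate([20, 0, 0]) cube([1120, 200, 20]);
translate([20, 0, 700]) cube([1120, 200, 20]);
translate([20, 0, 980]) cube([1120, 200, 20]);
translate([1140, 0, 0]) cube([20, 200, 1000]);
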